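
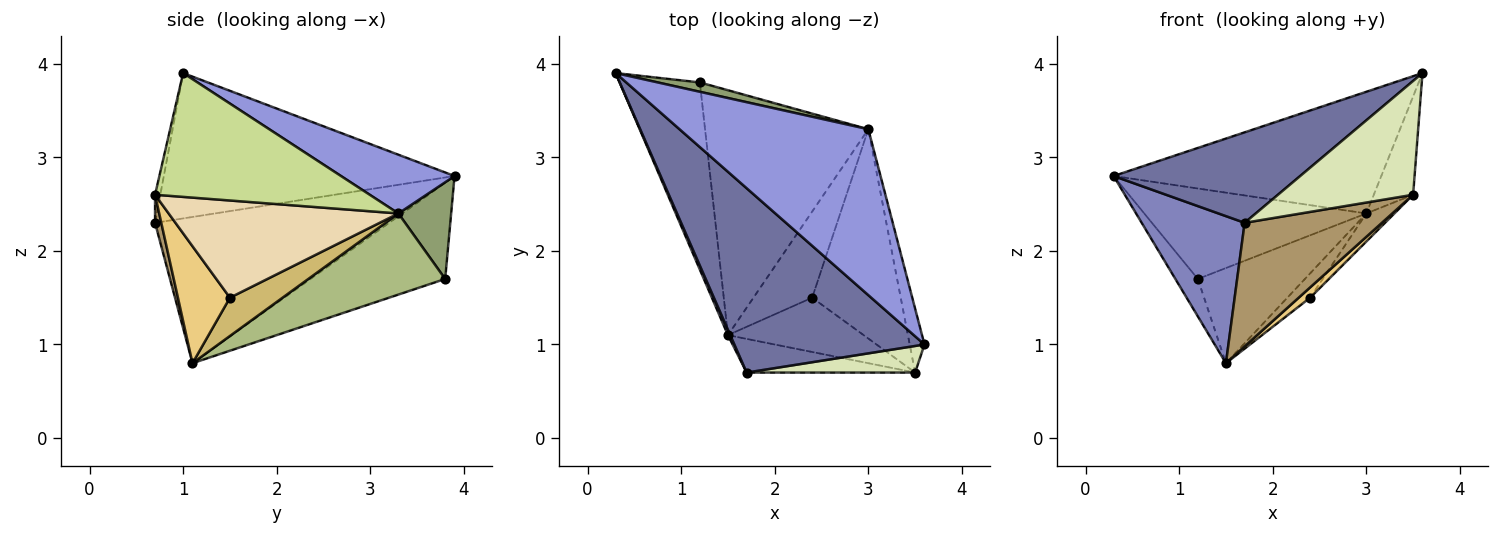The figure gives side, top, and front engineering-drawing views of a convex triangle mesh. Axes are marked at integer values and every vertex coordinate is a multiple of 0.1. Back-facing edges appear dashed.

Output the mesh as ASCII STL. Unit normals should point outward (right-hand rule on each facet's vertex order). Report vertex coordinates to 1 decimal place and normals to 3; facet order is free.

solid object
 facet normal -0.566 -0.363 0.740
  outer loop
   vertex 1.7 0.7 2.3
   vertex 3.6 1.0 3.9
   vertex 0.3 3.9 2.8
  endloop
 endfacet
 facet normal -0.915 -0.403 0.015
  outer loop
   vertex 1.5 1.1 0.8
   vertex 1.7 0.7 2.3
   vertex 0.3 3.9 2.8
  endloop
 endfacet
 facet normal 0.243 0.574 0.782
  outer loop
   vertex 3.0 3.3 2.4
   vertex 0.3 3.9 2.8
   vertex 3.6 1.0 3.9
  endloop
 endfacet
 facet normal -0.762 0.127 -0.635
  outer loop
   vertex 1.2 3.8 1.7
   vertex 1.5 1.1 0.8
   vertex 0.3 3.9 2.8
  endloop
 endfacet
 facet normal 0.230 0.968 0.100
  outer loop
   vertex 1.2 3.8 1.7
   vertex 0.3 3.9 2.8
   vertex 3.0 3.3 2.4
  endloop
 endfacet
 facet normal 0.420 0.329 -0.846
  outer loop
   vertex 1.2 3.8 1.7
   vertex 3.0 3.3 2.4
   vertex 1.5 1.1 0.8
  endloop
 endfacet
 facet normal 0.977 0.179 -0.116
  outer loop
   vertex 3.5 0.7 2.6
   vertex 3.0 3.3 2.4
   vertex 3.6 1.0 3.9
  endloop
 endfacet
 facet normal -0.038 -0.973 0.227
  outer loop
   vertex 3.5 0.7 2.6
   vertex 3.6 1.0 3.9
   vertex 1.7 0.7 2.3
  endloop
 endfacet
 facet normal 0.044 -0.964 -0.263
  outer loop
   vertex 3.5 0.7 2.6
   vertex 1.7 0.7 2.3
   vertex 1.5 1.1 0.8
  endloop
 endfacet
 facet normal 0.532 0.230 -0.815
  outer loop
   vertex 2.4 1.5 1.5
   vertex 1.5 1.1 0.8
   vertex 3.0 3.3 2.4
  endloop
 endfacet
 facet normal 0.646 -0.142 -0.750
  outer loop
   vertex 2.4 1.5 1.5
   vertex 3.5 0.7 2.6
   vertex 1.5 1.1 0.8
  endloop
 endfacet
 facet normal 0.736 0.090 -0.671
  outer loop
   vertex 2.4 1.5 1.5
   vertex 3.0 3.3 2.4
   vertex 3.5 0.7 2.6
  endloop
 endfacet
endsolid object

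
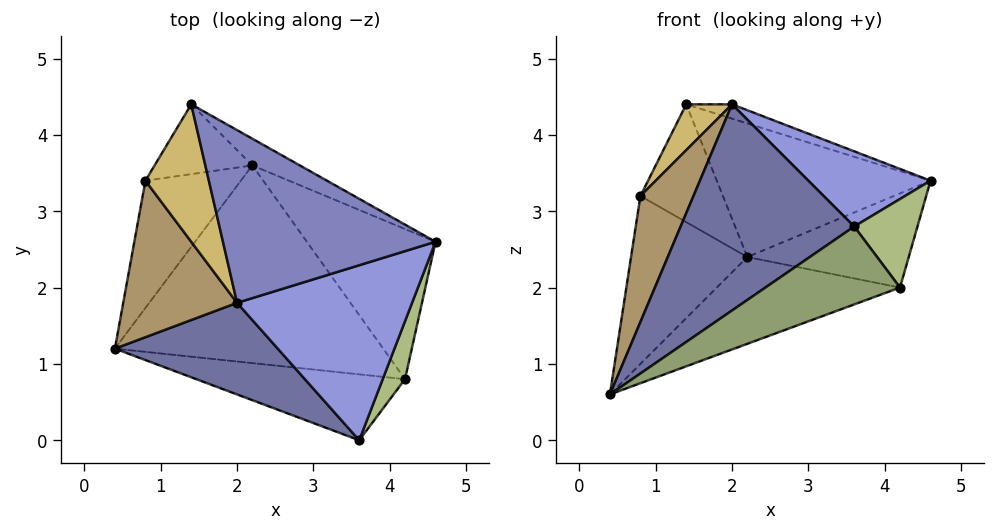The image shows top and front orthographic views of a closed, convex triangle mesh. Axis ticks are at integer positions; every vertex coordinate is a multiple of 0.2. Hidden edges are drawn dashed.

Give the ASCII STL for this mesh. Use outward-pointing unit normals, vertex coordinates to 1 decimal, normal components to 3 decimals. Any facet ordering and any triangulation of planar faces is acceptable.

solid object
 facet normal -0.528 -0.776 0.345
  outer loop
   vertex 2.0 1.8 4.4
   vertex 0.4 1.2 0.6
   vertex 3.6 0.0 2.8
  endloop
 endfacet
 facet normal 0.337 0.078 0.938
  outer loop
   vertex 2.0 1.8 4.4
   vertex 4.6 2.6 3.4
   vertex 1.4 4.4 4.4
  endloop
 endfacet
 facet normal 0.429 -0.357 0.830
  outer loop
   vertex 2.0 1.8 4.4
   vertex 3.6 0.0 2.8
   vertex 4.6 2.6 3.4
  endloop
 endfacet
 facet normal 0.440 0.880 -0.176
  outer loop
   vertex 2.2 3.6 2.4
   vertex 1.4 4.4 4.4
   vertex 4.6 2.6 3.4
  endloop
 endfacet
 facet normal 0.156 -0.754 -0.638
  outer loop
   vertex 4.2 0.8 2.0
   vertex 3.6 0.0 2.8
   vertex 0.4 1.2 0.6
  endloop
 endfacet
 facet normal 0.879 -0.398 0.261
  outer loop
   vertex 4.2 0.8 2.0
   vertex 4.6 2.6 3.4
   vertex 3.6 0.0 2.8
  endloop
 endfacet
 facet normal 0.355 0.376 -0.856
  outer loop
   vertex 4.2 0.8 2.0
   vertex 0.4 1.2 0.6
   vertex 2.2 3.6 2.4
  endloop
 endfacet
 facet normal 0.498 0.461 -0.735
  outer loop
   vertex 4.2 0.8 2.0
   vertex 2.2 3.6 2.4
   vertex 4.6 2.6 3.4
  endloop
 endfacet
 facet normal -0.850 -0.330 0.410
  outer loop
   vertex 0.8 3.4 3.2
   vertex 0.4 1.2 0.6
   vertex 2.0 1.8 4.4
  endloop
 endfacet
 facet normal -0.808 -0.186 0.559
  outer loop
   vertex 0.8 3.4 3.2
   vertex 2.0 1.8 4.4
   vertex 1.4 4.4 4.4
  endloop
 endfacet
 facet normal -0.417 0.724 -0.549
  outer loop
   vertex 0.8 3.4 3.2
   vertex 2.2 3.6 2.4
   vertex 0.4 1.2 0.6
  endloop
 endfacet
 facet normal -0.383 0.795 -0.471
  outer loop
   vertex 0.8 3.4 3.2
   vertex 1.4 4.4 4.4
   vertex 2.2 3.6 2.4
  endloop
 endfacet
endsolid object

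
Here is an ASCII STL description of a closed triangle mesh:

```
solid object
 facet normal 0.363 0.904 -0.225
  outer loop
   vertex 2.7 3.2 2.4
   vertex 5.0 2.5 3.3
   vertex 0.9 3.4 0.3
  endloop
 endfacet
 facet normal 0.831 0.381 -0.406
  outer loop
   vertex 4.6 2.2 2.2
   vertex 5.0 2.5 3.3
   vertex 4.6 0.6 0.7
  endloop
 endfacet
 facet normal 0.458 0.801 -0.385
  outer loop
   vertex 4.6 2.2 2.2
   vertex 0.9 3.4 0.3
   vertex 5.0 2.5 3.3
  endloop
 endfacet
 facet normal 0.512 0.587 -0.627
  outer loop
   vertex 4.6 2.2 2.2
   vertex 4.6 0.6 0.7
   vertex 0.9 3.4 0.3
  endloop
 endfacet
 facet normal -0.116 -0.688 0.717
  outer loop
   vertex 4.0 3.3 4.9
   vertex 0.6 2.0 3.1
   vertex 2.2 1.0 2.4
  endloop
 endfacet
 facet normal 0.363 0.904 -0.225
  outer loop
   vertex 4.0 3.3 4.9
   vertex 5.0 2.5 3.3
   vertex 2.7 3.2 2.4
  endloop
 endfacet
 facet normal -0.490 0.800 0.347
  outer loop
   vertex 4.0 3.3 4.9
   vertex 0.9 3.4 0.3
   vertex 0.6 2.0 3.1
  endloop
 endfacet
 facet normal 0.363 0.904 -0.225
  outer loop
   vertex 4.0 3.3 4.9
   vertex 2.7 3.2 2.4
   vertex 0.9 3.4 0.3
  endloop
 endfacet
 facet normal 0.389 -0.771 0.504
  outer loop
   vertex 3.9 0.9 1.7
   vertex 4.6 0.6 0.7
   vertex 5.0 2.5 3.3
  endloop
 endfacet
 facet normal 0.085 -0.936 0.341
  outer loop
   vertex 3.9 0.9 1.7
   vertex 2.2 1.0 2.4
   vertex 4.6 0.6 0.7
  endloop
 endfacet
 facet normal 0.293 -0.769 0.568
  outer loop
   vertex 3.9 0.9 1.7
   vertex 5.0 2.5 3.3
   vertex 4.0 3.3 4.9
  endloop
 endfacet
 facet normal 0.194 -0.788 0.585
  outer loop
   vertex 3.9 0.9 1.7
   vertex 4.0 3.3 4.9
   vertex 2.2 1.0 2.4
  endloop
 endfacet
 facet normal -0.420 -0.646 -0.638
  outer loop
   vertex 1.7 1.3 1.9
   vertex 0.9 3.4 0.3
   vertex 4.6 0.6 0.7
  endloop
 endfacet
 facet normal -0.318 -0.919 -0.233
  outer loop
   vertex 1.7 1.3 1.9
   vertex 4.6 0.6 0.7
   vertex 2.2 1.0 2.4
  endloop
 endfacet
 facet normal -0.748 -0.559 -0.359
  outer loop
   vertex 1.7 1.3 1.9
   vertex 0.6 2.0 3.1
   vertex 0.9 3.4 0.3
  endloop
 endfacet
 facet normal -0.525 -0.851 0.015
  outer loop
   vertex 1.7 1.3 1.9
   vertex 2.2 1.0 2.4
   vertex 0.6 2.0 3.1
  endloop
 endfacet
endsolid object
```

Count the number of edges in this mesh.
24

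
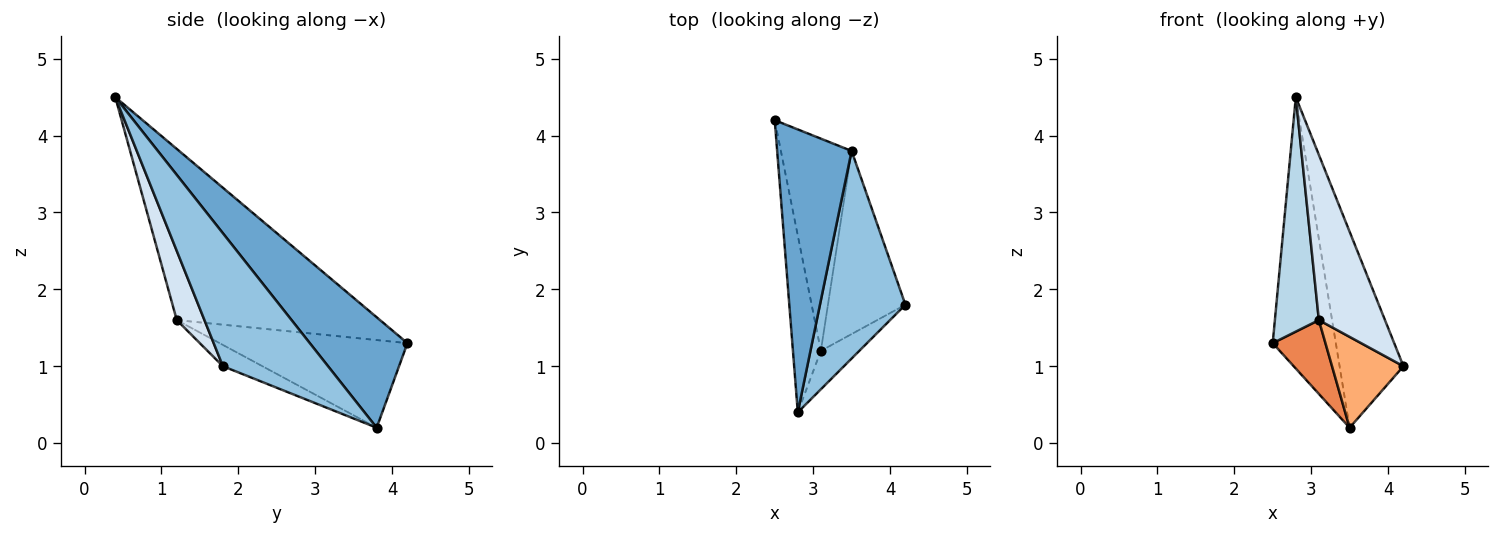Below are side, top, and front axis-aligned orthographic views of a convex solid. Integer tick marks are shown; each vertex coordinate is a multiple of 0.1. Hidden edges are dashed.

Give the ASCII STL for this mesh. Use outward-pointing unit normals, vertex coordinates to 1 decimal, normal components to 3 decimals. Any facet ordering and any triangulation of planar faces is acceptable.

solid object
 facet normal 0.731 0.472 0.493
  outer loop
   vertex 3.5 3.8 0.2
   vertex 2.5 4.2 1.3
   vertex 2.8 0.4 4.5
  endloop
 endfacet
 facet normal 0.749 0.455 0.482
  outer loop
   vertex 3.5 3.8 0.2
   vertex 2.8 0.4 4.5
   vertex 4.2 1.8 1.0
  endloop
 endfacet
 facet normal -0.965 -0.209 -0.157
  outer loop
   vertex 3.1 1.2 1.6
   vertex 2.8 0.4 4.5
   vertex 2.5 4.2 1.3
  endloop
 endfacet
 facet normal 0.378 -0.902 -0.210
  outer loop
   vertex 3.1 1.2 1.6
   vertex 4.2 1.8 1.0
   vertex 2.8 0.4 4.5
  endloop
 endfacet
 facet normal -0.760 -0.213 -0.614
  outer loop
   vertex 3.1 1.2 1.6
   vertex 2.5 4.2 1.3
   vertex 3.5 3.8 0.2
  endloop
 endfacet
 facet normal -0.239 -0.432 -0.870
  outer loop
   vertex 3.1 1.2 1.6
   vertex 3.5 3.8 0.2
   vertex 4.2 1.8 1.0
  endloop
 endfacet
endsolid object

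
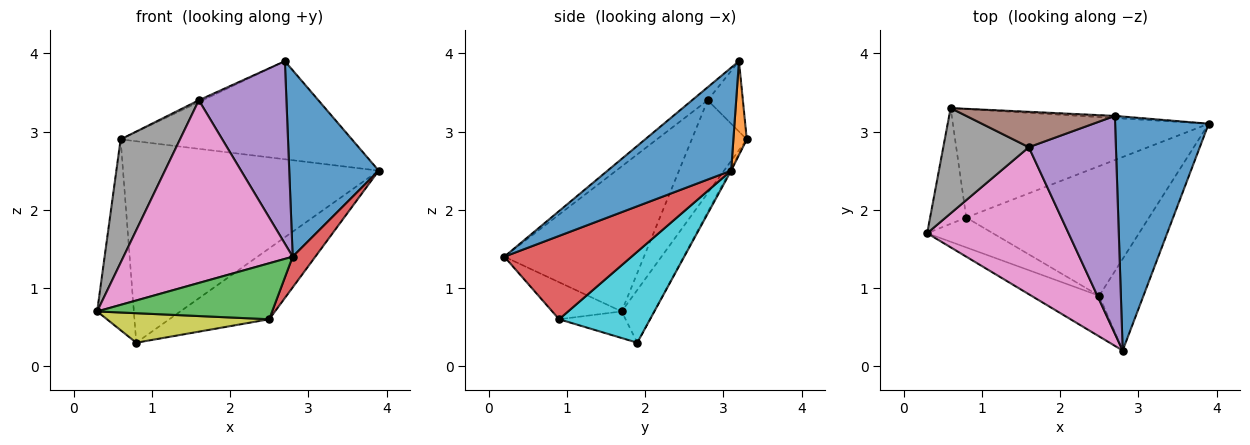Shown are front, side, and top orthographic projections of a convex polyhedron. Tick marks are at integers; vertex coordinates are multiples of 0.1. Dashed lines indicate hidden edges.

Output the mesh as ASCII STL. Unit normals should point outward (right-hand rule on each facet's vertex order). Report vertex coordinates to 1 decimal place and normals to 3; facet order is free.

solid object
 facet normal 0.652 -0.472 0.593
  outer loop
   vertex 2.7 3.2 3.9
   vertex 2.8 0.2 1.4
   vertex 3.9 3.1 2.5
  endloop
 endfacet
 facet normal 0.058 0.998 -0.022
  outer loop
   vertex 0.6 3.3 2.9
   vertex 2.7 3.2 3.9
   vertex 3.9 3.1 2.5
  endloop
 endfacet
 facet normal -0.306 -0.770 -0.560
  outer loop
   vertex 2.5 0.9 0.6
   vertex 2.8 0.2 1.4
   vertex 0.3 1.7 0.7
  endloop
 endfacet
 facet normal 0.873 -0.155 -0.463
  outer loop
   vertex 2.5 0.9 0.6
   vertex 3.9 3.1 2.5
   vertex 2.8 0.2 1.4
  endloop
 endfacet
 facet normal -0.114 -0.638 0.761
  outer loop
   vertex 1.6 2.8 3.4
   vertex 2.8 0.2 1.4
   vertex 2.7 3.2 3.9
  endloop
 endfacet
 facet normal -0.428 0.048 0.903
  outer loop
   vertex 1.6 2.8 3.4
   vertex 2.7 3.2 3.9
   vertex 0.6 3.3 2.9
  endloop
 endfacet
 facet normal -0.541 -0.655 0.527
  outer loop
   vertex 1.6 2.8 3.4
   vertex 0.3 1.7 0.7
   vertex 2.8 0.2 1.4
  endloop
 endfacet
 facet normal -0.576 -0.622 0.531
  outer loop
   vertex 1.6 2.8 3.4
   vertex 0.6 3.3 2.9
   vertex 0.3 1.7 0.7
  endloop
 endfacet
 facet normal -0.277 -0.675 -0.684
  outer loop
   vertex 0.8 1.9 0.3
   vertex 2.5 0.9 0.6
   vertex 0.3 1.7 0.7
  endloop
 endfacet
 facet normal 0.400 0.440 -0.804
  outer loop
   vertex 0.8 1.9 0.3
   vertex 3.9 3.1 2.5
   vertex 2.5 0.9 0.6
  endloop
 endfacet
 facet normal -0.604 0.682 -0.414
  outer loop
   vertex 0.8 1.9 0.3
   vertex 0.3 1.7 0.7
   vertex 0.6 3.3 2.9
  endloop
 endfacet
 facet normal -0.004 0.880 -0.474
  outer loop
   vertex 0.8 1.9 0.3
   vertex 0.6 3.3 2.9
   vertex 3.9 3.1 2.5
  endloop
 endfacet
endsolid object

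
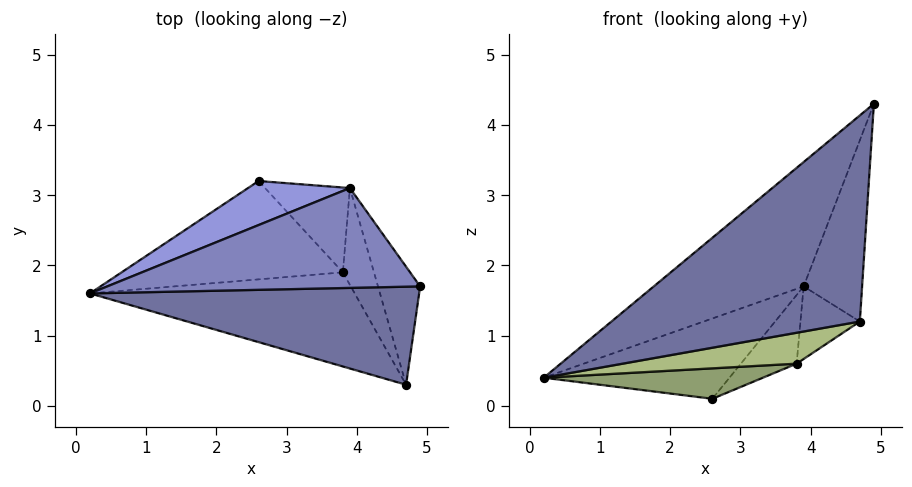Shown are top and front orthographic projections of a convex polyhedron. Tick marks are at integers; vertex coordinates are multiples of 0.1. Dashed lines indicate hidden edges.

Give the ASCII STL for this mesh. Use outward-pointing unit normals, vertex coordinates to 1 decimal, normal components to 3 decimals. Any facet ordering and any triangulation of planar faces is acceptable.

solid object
 facet normal -0.320 -0.856 0.407
  outer loop
   vertex 4.7 0.3 1.2
   vertex 4.9 1.7 4.3
   vertex 0.2 1.6 0.4
  endloop
 endfacet
 facet normal -0.472 0.687 0.552
  outer loop
   vertex 3.9 3.1 1.7
   vertex 0.2 1.6 0.4
   vertex 4.9 1.7 4.3
  endloop
 endfacet
 facet normal -0.464 0.776 0.426
  outer loop
   vertex 3.9 3.1 1.7
   vertex 2.6 3.2 0.1
   vertex 0.2 1.6 0.4
  endloop
 endfacet
 facet normal 0.933 0.302 -0.196
  outer loop
   vertex 3.9 3.1 1.7
   vertex 4.9 1.7 4.3
   vertex 4.7 0.3 1.2
  endloop
 endfacet
 facet normal 0.077 -0.295 -0.952
  outer loop
   vertex 3.8 1.9 0.6
   vertex 0.2 1.6 0.4
   vertex 2.6 3.2 0.1
  endloop
 endfacet
 facet normal 0.079 -0.311 -0.947
  outer loop
   vertex 3.8 1.9 0.6
   vertex 4.7 0.3 1.2
   vertex 0.2 1.6 0.4
  endloop
 endfacet
 facet normal 0.709 0.444 -0.548
  outer loop
   vertex 3.8 1.9 0.6
   vertex 2.6 3.2 0.1
   vertex 3.9 3.1 1.7
  endloop
 endfacet
 facet normal 0.848 0.318 -0.424
  outer loop
   vertex 3.8 1.9 0.6
   vertex 3.9 3.1 1.7
   vertex 4.7 0.3 1.2
  endloop
 endfacet
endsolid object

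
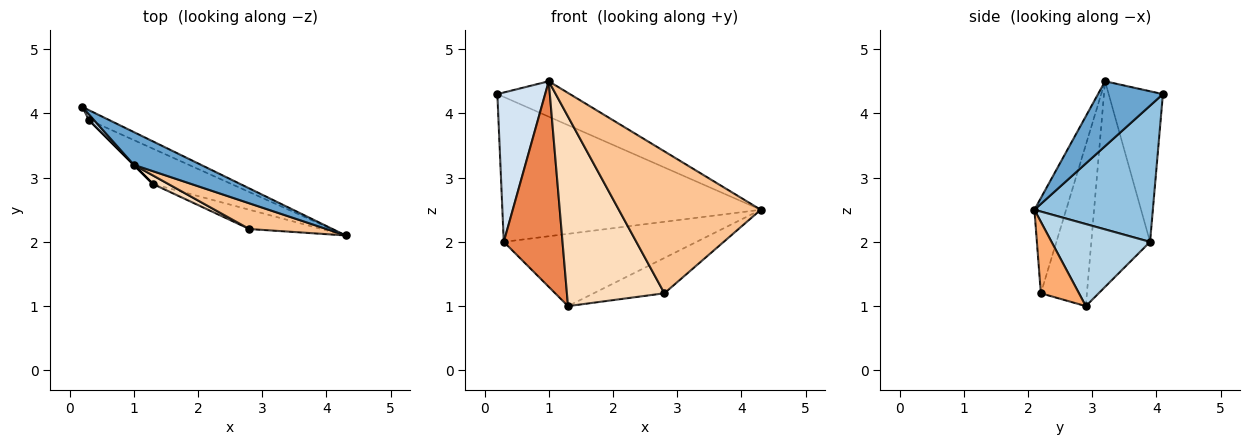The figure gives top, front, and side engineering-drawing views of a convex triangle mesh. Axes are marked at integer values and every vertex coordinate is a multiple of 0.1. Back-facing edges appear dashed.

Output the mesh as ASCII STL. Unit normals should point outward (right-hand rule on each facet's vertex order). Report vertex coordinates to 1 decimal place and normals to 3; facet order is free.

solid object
 facet normal 0.549 0.614 0.568
  outer loop
   vertex 1.0 3.2 4.5
   vertex 4.3 2.1 2.5
   vertex 0.2 4.1 4.3
  endloop
 endfacet
 facet normal 0.416 0.907 -0.061
  outer loop
   vertex 0.3 3.9 2.0
   vertex 0.2 4.1 4.3
   vertex 4.3 2.1 2.5
  endloop
 endfacet
 facet normal 0.417 0.816 -0.399
  outer loop
   vertex 0.3 3.9 2.0
   vertex 4.3 2.1 2.5
   vertex 1.3 2.9 1.0
  endloop
 endfacet
 facet normal -0.750 -0.661 0.025
  outer loop
   vertex 0.3 3.9 2.0
   vertex 1.0 3.2 4.5
   vertex 0.2 4.1 4.3
  endloop
 endfacet
 facet normal -0.707 -0.707 0.000
  outer loop
   vertex 0.3 3.9 2.0
   vertex 1.3 2.9 1.0
   vertex 1.0 3.2 4.5
  endloop
 endfacet
 facet normal 0.428 0.793 -0.433
  outer loop
   vertex 2.8 2.2 1.2
   vertex 1.3 2.9 1.0
   vertex 4.3 2.1 2.5
  endloop
 endfacet
 facet normal -0.215 -0.961 0.174
  outer loop
   vertex 2.8 2.2 1.2
   vertex 4.3 2.1 2.5
   vertex 1.0 3.2 4.5
  endloop
 endfacet
 facet normal -0.427 -0.903 0.041
  outer loop
   vertex 2.8 2.2 1.2
   vertex 1.0 3.2 4.5
   vertex 1.3 2.9 1.0
  endloop
 endfacet
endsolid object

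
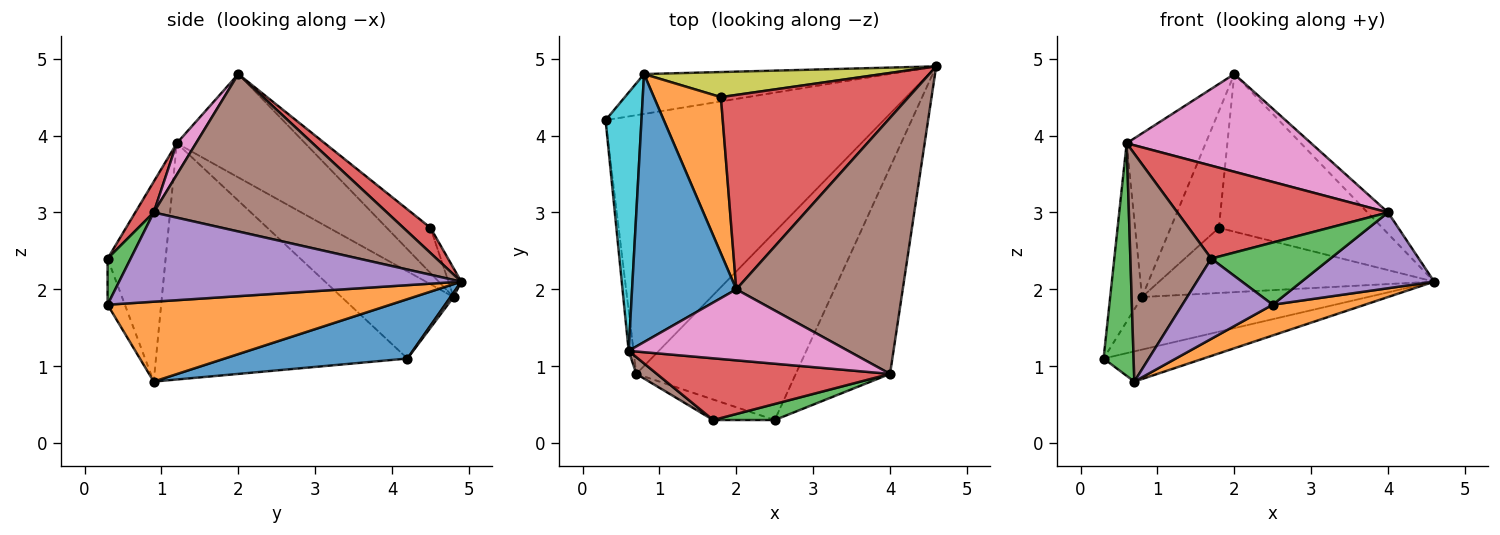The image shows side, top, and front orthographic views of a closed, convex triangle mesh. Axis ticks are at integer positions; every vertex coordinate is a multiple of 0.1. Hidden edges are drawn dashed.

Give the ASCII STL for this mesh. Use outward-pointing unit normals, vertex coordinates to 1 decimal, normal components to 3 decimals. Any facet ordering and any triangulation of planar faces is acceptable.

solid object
 facet normal 0.207 0.113 -0.972
  outer loop
   vertex 0.7 0.9 0.8
   vertex 0.3 4.2 1.1
   vertex 4.6 4.9 2.1
  endloop
 endfacet
 facet normal 0.443 -0.145 -0.885
  outer loop
   vertex 0.7 0.9 0.8
   vertex 4.6 4.9 2.1
   vertex 2.5 0.3 1.8
  endloop
 endfacet
 facet normal -0.993 -0.118 -0.021
  outer loop
   vertex 0.7 0.9 0.8
   vertex 0.6 1.2 3.9
   vertex 0.3 4.2 1.1
  endloop
 endfacet
 facet normal 0.104 0.626 0.773
  outer loop
   vertex 1.8 4.5 2.8
   vertex 2.0 2.0 4.8
   vertex 4.6 4.9 2.1
  endloop
 endfacet
 facet normal 0.664 -0.258 -0.702
  outer loop
   vertex 4.0 0.9 3.0
   vertex 2.5 0.3 1.8
   vertex 4.6 4.9 2.1
  endloop
 endfacet
 facet normal 0.686 0.060 0.725
  outer loop
   vertex 4.0 0.9 3.0
   vertex 4.6 4.9 2.1
   vertex 2.0 2.0 4.8
  endloop
 endfacet
 facet normal 0.084 -0.806 0.586
  outer loop
   vertex 4.0 0.9 3.0
   vertex 2.0 2.0 4.8
   vertex 0.6 1.2 3.9
  endloop
 endfacet
 facet normal 0.011 0.797 -0.604
  outer loop
   vertex 0.8 4.8 1.9
   vertex 4.6 4.9 2.1
   vertex 0.3 4.2 1.1
  endloop
 endfacet
 facet normal -0.043 0.932 0.359
  outer loop
   vertex 0.8 4.8 1.9
   vertex 1.8 4.5 2.8
   vertex 4.6 4.9 2.1
  endloop
 endfacet
 facet normal -0.894 0.254 0.368
  outer loop
   vertex 0.8 4.8 1.9
   vertex 0.3 4.2 1.1
   vertex 0.6 1.2 3.9
  endloop
 endfacet
 facet normal -0.646 0.398 0.651
  outer loop
   vertex 0.8 4.8 1.9
   vertex 0.6 1.2 3.9
   vertex 2.0 2.0 4.8
  endloop
 endfacet
 facet normal -0.477 0.526 0.705
  outer loop
   vertex 0.8 4.8 1.9
   vertex 2.0 2.0 4.8
   vertex 1.8 4.5 2.8
  endloop
 endfacet
 facet normal 0.184 -0.952 0.246
  outer loop
   vertex 1.7 0.3 2.4
   vertex 2.5 0.3 1.8
   vertex 4.0 0.9 3.0
  endloop
 endfacet
 facet normal 0.073 -0.831 0.552
  outer loop
   vertex 1.7 0.3 2.4
   vertex 4.0 0.9 3.0
   vertex 0.6 1.2 3.9
  endloop
 endfacet
 facet normal -0.182 -0.953 -0.243
  outer loop
   vertex 1.7 0.3 2.4
   vertex 0.7 0.9 0.8
   vertex 2.5 0.3 1.8
  endloop
 endfacet
 facet normal -0.582 -0.811 0.060
  outer loop
   vertex 1.7 0.3 2.4
   vertex 0.6 1.2 3.9
   vertex 0.7 0.9 0.8
  endloop
 endfacet
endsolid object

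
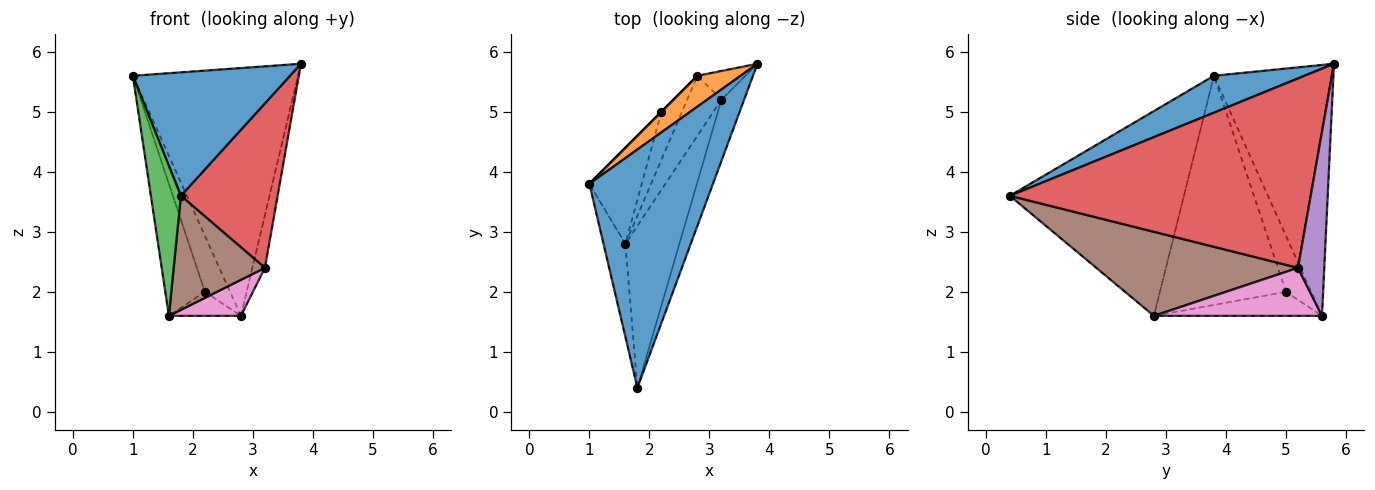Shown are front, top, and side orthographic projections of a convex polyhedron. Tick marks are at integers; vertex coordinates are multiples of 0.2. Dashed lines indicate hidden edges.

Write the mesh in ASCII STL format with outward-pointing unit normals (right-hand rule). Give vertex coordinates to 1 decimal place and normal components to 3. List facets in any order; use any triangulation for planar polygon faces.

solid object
 facet normal 0.256 -0.445 0.858
  outer loop
   vertex 1.8 0.4 3.6
   vertex 3.8 5.8 5.8
   vertex 1.0 3.8 5.6
  endloop
 endfacet
 facet normal -0.583 0.806 0.100
  outer loop
   vertex 2.8 5.6 1.6
   vertex 1.0 3.8 5.6
   vertex 3.8 5.8 5.8
  endloop
 endfacet
 facet normal -0.980 -0.169 -0.105
  outer loop
   vertex 1.6 2.8 1.6
   vertex 1.8 0.4 3.6
   vertex 1.0 3.8 5.6
  endloop
 endfacet
 facet normal 0.946 -0.304 -0.113
  outer loop
   vertex 3.2 5.2 2.4
   vertex 3.8 5.8 5.8
   vertex 1.8 0.4 3.6
  endloop
 endfacet
 facet normal 0.878 0.420 -0.229
  outer loop
   vertex 3.2 5.2 2.4
   vertex 2.8 5.6 1.6
   vertex 3.8 5.8 5.8
  endloop
 endfacet
 facet normal 0.786 -0.356 -0.505
  outer loop
   vertex 3.2 5.2 2.4
   vertex 1.8 0.4 3.6
   vertex 1.6 2.8 1.6
  endloop
 endfacet
 facet normal 0.768 -0.329 -0.549
  outer loop
   vertex 3.2 5.2 2.4
   vertex 1.6 2.8 1.6
   vertex 2.8 5.6 1.6
  endloop
 endfacet
 facet normal -0.707 0.707 0.000
  outer loop
   vertex 2.2 5.0 2.0
   vertex 1.0 3.8 5.6
   vertex 2.8 5.6 1.6
  endloop
 endfacet
 facet normal -0.932 0.293 -0.213
  outer loop
   vertex 2.2 5.0 2.0
   vertex 1.6 2.8 1.6
   vertex 1.0 3.8 5.6
  endloop
 endfacet
 facet normal -0.722 0.309 -0.619
  outer loop
   vertex 2.2 5.0 2.0
   vertex 2.8 5.6 1.6
   vertex 1.6 2.8 1.6
  endloop
 endfacet
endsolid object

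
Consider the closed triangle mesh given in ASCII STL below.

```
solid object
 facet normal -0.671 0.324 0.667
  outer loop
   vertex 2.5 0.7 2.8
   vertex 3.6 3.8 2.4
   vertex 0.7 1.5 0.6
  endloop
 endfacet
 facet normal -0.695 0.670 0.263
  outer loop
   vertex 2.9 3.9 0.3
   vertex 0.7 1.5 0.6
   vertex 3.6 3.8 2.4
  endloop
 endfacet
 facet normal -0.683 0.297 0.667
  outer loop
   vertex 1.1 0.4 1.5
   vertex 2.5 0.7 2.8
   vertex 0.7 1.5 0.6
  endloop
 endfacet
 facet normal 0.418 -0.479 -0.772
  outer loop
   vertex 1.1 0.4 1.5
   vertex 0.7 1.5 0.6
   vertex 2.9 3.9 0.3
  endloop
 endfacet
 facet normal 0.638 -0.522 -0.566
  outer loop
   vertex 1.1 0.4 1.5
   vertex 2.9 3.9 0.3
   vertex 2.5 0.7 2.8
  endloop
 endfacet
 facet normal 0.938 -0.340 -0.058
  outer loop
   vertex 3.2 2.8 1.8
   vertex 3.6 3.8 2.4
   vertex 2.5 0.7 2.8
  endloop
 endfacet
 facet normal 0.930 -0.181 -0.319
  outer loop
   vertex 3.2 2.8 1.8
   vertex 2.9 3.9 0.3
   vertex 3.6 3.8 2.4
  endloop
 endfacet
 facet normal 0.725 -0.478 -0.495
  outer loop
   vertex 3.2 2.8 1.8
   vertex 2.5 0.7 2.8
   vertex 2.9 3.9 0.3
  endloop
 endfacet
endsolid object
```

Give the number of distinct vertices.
6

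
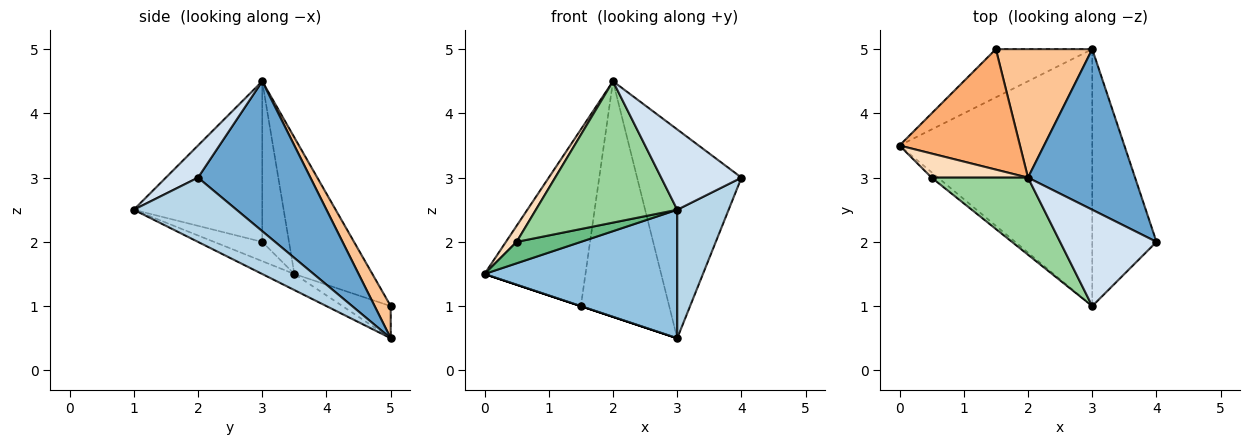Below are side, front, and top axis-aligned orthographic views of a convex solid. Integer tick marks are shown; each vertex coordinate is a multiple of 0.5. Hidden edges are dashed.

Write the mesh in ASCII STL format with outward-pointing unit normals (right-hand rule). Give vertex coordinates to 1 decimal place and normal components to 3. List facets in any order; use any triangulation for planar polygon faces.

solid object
 facet normal 0.649 0.603 0.464
  outer loop
   vertex 2.0 3.0 4.5
   vertex 4.0 2.0 3.0
   vertex 3.0 5.0 0.5
  endloop
 endfacet
 facet normal -0.074 -0.446 -0.892
  outer loop
   vertex 3.0 1.0 2.5
   vertex 0.0 3.5 1.5
   vertex 3.0 5.0 0.5
  endloop
 endfacet
 facet normal 0.667 -0.333 -0.667
  outer loop
   vertex 3.0 1.0 2.5
   vertex 3.0 5.0 0.5
   vertex 4.0 2.0 3.0
  endloop
 endfacet
 facet normal 0.248 -0.620 0.744
  outer loop
   vertex 3.0 1.0 2.5
   vertex 4.0 2.0 3.0
   vertex 2.0 3.0 4.5
  endloop
 endfacet
 facet normal -0.316 0.000 -0.949
  outer loop
   vertex 1.5 5.0 1.0
   vertex 3.0 5.0 0.5
   vertex 0.0 3.5 1.5
  endloop
 endfacet
 facet normal -0.538 0.696 0.475
  outer loop
   vertex 1.5 5.0 1.0
   vertex 0.0 3.5 1.5
   vertex 2.0 3.0 4.5
  endloop
 endfacet
 facet normal 0.158 0.867 0.473
  outer loop
   vertex 1.5 5.0 1.0
   vertex 2.0 3.0 4.5
   vertex 3.0 5.0 0.5
  endloop
 endfacet
 facet normal -0.811 -0.324 0.487
  outer loop
   vertex 0.5 3.0 2.0
   vertex 2.0 3.0 4.5
   vertex 0.0 3.5 1.5
  endloop
 endfacet
 facet normal -0.588 -0.784 -0.196
  outer loop
   vertex 0.5 3.0 2.0
   vertex 0.0 3.5 1.5
   vertex 3.0 1.0 2.5
  endloop
 endfacet
 facet normal -0.624 -0.686 0.374
  outer loop
   vertex 0.5 3.0 2.0
   vertex 3.0 1.0 2.5
   vertex 2.0 3.0 4.5
  endloop
 endfacet
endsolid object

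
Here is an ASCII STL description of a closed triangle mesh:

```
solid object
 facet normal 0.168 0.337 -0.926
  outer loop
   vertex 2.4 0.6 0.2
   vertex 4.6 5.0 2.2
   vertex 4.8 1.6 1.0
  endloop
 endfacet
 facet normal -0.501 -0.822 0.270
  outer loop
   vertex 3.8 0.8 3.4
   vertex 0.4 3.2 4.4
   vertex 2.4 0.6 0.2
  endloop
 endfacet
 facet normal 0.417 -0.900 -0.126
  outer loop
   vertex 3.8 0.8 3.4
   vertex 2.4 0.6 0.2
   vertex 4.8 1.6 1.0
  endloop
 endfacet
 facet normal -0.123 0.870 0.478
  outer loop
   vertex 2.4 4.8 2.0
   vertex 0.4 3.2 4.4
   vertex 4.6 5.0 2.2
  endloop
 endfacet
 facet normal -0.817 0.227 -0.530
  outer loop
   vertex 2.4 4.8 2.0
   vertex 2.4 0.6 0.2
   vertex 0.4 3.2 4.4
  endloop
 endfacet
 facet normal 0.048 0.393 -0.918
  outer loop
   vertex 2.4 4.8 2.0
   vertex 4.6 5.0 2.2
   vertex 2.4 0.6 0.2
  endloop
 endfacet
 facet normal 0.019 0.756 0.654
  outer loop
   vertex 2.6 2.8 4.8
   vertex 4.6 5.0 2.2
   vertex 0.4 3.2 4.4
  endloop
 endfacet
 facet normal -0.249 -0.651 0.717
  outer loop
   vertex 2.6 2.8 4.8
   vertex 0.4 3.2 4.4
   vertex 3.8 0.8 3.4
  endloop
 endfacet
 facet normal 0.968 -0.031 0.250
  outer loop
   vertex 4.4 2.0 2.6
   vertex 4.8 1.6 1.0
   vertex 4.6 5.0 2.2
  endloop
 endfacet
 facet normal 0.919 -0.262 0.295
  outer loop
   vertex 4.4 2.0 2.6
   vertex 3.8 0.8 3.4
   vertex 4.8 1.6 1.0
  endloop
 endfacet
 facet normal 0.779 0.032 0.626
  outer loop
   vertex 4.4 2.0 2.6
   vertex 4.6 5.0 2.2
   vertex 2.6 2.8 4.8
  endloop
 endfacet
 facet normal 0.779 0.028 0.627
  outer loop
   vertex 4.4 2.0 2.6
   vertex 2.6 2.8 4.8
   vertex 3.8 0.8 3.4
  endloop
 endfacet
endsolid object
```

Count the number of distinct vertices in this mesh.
8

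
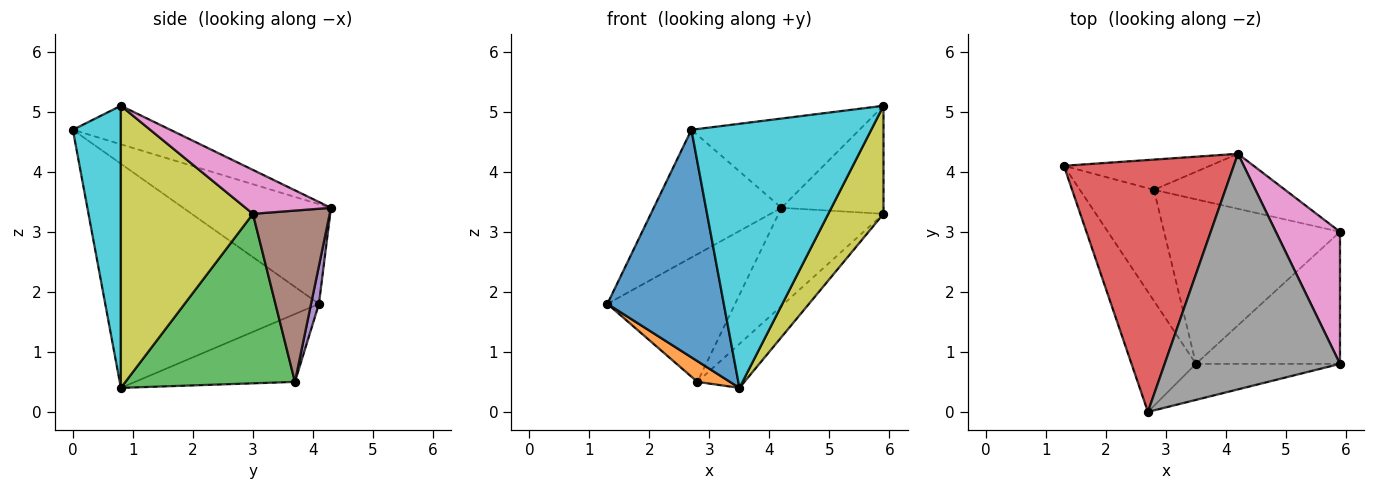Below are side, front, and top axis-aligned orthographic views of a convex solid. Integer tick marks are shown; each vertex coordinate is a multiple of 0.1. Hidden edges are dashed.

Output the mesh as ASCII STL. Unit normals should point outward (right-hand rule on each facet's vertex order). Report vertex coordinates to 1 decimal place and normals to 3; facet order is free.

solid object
 facet normal -0.851 -0.464 -0.245
  outer loop
   vertex 3.5 0.8 0.4
   vertex 2.7 0.0 4.7
   vertex 1.3 4.1 1.8
  endloop
 endfacet
 facet normal -0.669 -0.136 -0.730
  outer loop
   vertex 2.8 3.7 0.5
   vertex 3.5 0.8 0.4
   vertex 1.3 4.1 1.8
  endloop
 endfacet
 facet normal 0.681 0.189 -0.707
  outer loop
   vertex 2.8 3.7 0.5
   vertex 5.9 3.0 3.3
   vertex 3.5 0.8 0.4
  endloop
 endfacet
 facet normal -0.464 0.401 0.790
  outer loop
   vertex 4.2 4.3 3.4
   vertex 1.3 4.1 1.8
   vertex 2.7 0.0 4.7
  endloop
 endfacet
 facet normal 0.060 0.971 -0.230
  outer loop
   vertex 4.2 4.3 3.4
   vertex 2.8 3.7 0.5
   vertex 1.3 4.1 1.8
  endloop
 endfacet
 facet normal 0.538 0.735 -0.412
  outer loop
   vertex 4.2 4.3 3.4
   vertex 5.9 3.0 3.3
   vertex 2.8 3.7 0.5
  endloop
 endfacet
 facet normal 0.468 0.560 0.684
  outer loop
   vertex 5.9 0.8 5.1
   vertex 5.9 3.0 3.3
   vertex 4.2 4.3 3.4
  endloop
 endfacet
 facet normal -0.201 0.347 0.916
  outer loop
   vertex 5.9 0.8 5.1
   vertex 4.2 4.3 3.4
   vertex 2.7 0.0 4.7
  endloop
 endfacet
 facet normal 0.835 -0.349 -0.426
  outer loop
   vertex 5.9 0.8 5.1
   vertex 3.5 0.8 0.4
   vertex 5.9 3.0 3.3
  endloop
 endfacet
 facet normal 0.256 -0.958 -0.131
  outer loop
   vertex 5.9 0.8 5.1
   vertex 2.7 0.0 4.7
   vertex 3.5 0.8 0.4
  endloop
 endfacet
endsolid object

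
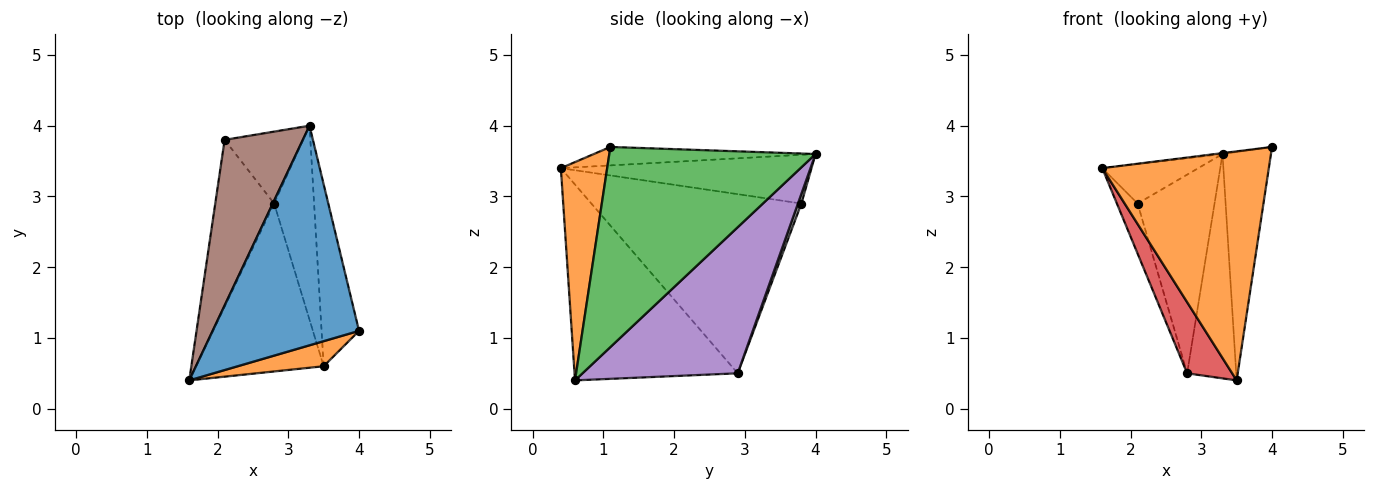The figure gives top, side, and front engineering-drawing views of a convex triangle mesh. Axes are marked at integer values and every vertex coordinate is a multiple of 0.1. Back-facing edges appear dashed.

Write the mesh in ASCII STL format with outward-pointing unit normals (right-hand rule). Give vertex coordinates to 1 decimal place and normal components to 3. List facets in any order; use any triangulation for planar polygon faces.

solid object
 facet normal -0.125 0.004 0.992
  outer loop
   vertex 3.3 4.0 3.6
   vertex 1.6 0.4 3.4
   vertex 4.0 1.1 3.7
  endloop
 endfacet
 facet normal 0.266 -0.958 0.105
  outer loop
   vertex 3.5 0.6 0.4
   vertex 4.0 1.1 3.7
   vertex 1.6 0.4 3.4
  endloop
 endfacet
 facet normal 0.958 0.225 -0.179
  outer loop
   vertex 3.5 0.6 0.4
   vertex 3.3 4.0 3.6
   vertex 4.0 1.1 3.7
  endloop
 endfacet
 facet normal -0.816 -0.225 -0.532
  outer loop
   vertex 2.8 2.9 0.5
   vertex 3.5 0.6 0.4
   vertex 1.6 0.4 3.4
  endloop
 endfacet
 facet normal 0.923 0.292 -0.252
  outer loop
   vertex 2.8 2.9 0.5
   vertex 3.3 4.0 3.6
   vertex 3.5 0.6 0.4
  endloop
 endfacet
 facet normal -0.518 0.199 0.832
  outer loop
   vertex 2.1 3.8 2.9
   vertex 1.6 0.4 3.4
   vertex 3.3 4.0 3.6
  endloop
 endfacet
 facet normal -0.946 0.093 -0.311
  outer loop
   vertex 2.1 3.8 2.9
   vertex 2.8 2.9 0.5
   vertex 1.6 0.4 3.4
  endloop
 endfacet
 facet normal 0.042 0.939 -0.340
  outer loop
   vertex 2.1 3.8 2.9
   vertex 3.3 4.0 3.6
   vertex 2.8 2.9 0.5
  endloop
 endfacet
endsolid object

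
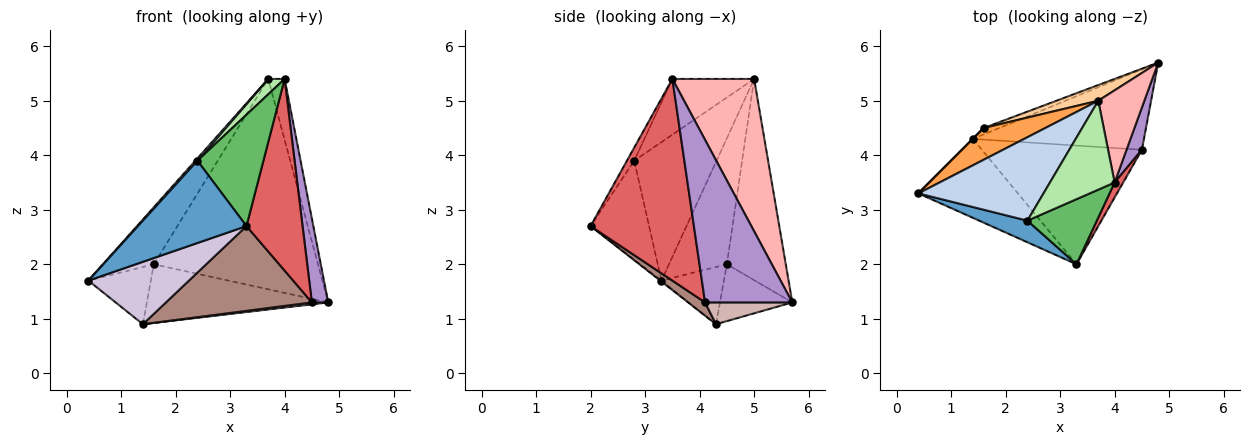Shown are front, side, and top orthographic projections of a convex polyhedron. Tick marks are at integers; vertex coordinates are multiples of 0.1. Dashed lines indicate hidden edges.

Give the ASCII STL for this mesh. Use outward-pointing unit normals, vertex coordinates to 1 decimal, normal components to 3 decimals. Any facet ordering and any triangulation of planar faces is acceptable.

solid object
 facet normal -0.462 -0.858 0.225
  outer loop
   vertex 2.4 2.8 3.9
   vertex 0.4 3.3 1.7
   vertex 3.3 2.0 2.7
  endloop
 endfacet
 facet normal -0.742 -0.019 0.670
  outer loop
   vertex 2.4 2.8 3.9
   vertex 3.7 5.0 5.4
   vertex 0.4 3.3 1.7
  endloop
 endfacet
 facet normal -0.705 0.619 0.345
  outer loop
   vertex 1.6 4.5 2.0
   vertex 0.4 3.3 1.7
   vertex 3.7 5.0 5.4
  endloop
 endfacet
 facet normal -0.337 0.939 0.070
  outer loop
   vertex 1.6 4.5 2.0
   vertex 3.7 5.0 5.4
   vertex 4.8 5.7 1.3
  endloop
 endfacet
 facet normal -0.095 -0.860 0.502
  outer loop
   vertex 4.0 3.5 5.4
   vertex 2.4 2.8 3.9
   vertex 3.3 2.0 2.7
  endloop
 endfacet
 facet normal -0.647 -0.129 0.751
  outer loop
   vertex 4.0 3.5 5.4
   vertex 3.7 5.0 5.4
   vertex 2.4 2.8 3.9
  endloop
 endfacet
 facet normal 0.878 -0.477 0.037
  outer loop
   vertex 4.0 3.5 5.4
   vertex 3.3 2.0 2.7
   vertex 4.5 4.1 1.3
  endloop
 endfacet
 facet normal 0.940 0.188 0.284
  outer loop
   vertex 4.0 3.5 5.4
   vertex 4.8 5.7 1.3
   vertex 3.7 5.0 5.4
  endloop
 endfacet
 facet normal 0.979 -0.183 0.092
  outer loop
   vertex 4.0 3.5 5.4
   vertex 4.5 4.1 1.3
   vertex 4.8 5.7 1.3
  endloop
 endfacet
 facet normal -0.007 -0.620 -0.784
  outer loop
   vertex 1.4 4.3 0.9
   vertex 3.3 2.0 2.7
   vertex 0.4 3.3 1.7
  endloop
 endfacet
 facet normal 0.067 -0.580 -0.812
  outer loop
   vertex 1.4 4.3 0.9
   vertex 4.5 4.1 1.3
   vertex 3.3 2.0 2.7
  endloop
 endfacet
 facet normal 0.126 -0.024 -0.992
  outer loop
   vertex 1.4 4.3 0.9
   vertex 4.8 5.7 1.3
   vertex 4.5 4.1 1.3
  endloop
 endfacet
 facet normal -0.707 0.707 0.000
  outer loop
   vertex 1.4 4.3 0.9
   vertex 0.4 3.3 1.7
   vertex 1.6 4.5 2.0
  endloop
 endfacet
 facet normal -0.369 0.924 -0.101
  outer loop
   vertex 1.4 4.3 0.9
   vertex 1.6 4.5 2.0
   vertex 4.8 5.7 1.3
  endloop
 endfacet
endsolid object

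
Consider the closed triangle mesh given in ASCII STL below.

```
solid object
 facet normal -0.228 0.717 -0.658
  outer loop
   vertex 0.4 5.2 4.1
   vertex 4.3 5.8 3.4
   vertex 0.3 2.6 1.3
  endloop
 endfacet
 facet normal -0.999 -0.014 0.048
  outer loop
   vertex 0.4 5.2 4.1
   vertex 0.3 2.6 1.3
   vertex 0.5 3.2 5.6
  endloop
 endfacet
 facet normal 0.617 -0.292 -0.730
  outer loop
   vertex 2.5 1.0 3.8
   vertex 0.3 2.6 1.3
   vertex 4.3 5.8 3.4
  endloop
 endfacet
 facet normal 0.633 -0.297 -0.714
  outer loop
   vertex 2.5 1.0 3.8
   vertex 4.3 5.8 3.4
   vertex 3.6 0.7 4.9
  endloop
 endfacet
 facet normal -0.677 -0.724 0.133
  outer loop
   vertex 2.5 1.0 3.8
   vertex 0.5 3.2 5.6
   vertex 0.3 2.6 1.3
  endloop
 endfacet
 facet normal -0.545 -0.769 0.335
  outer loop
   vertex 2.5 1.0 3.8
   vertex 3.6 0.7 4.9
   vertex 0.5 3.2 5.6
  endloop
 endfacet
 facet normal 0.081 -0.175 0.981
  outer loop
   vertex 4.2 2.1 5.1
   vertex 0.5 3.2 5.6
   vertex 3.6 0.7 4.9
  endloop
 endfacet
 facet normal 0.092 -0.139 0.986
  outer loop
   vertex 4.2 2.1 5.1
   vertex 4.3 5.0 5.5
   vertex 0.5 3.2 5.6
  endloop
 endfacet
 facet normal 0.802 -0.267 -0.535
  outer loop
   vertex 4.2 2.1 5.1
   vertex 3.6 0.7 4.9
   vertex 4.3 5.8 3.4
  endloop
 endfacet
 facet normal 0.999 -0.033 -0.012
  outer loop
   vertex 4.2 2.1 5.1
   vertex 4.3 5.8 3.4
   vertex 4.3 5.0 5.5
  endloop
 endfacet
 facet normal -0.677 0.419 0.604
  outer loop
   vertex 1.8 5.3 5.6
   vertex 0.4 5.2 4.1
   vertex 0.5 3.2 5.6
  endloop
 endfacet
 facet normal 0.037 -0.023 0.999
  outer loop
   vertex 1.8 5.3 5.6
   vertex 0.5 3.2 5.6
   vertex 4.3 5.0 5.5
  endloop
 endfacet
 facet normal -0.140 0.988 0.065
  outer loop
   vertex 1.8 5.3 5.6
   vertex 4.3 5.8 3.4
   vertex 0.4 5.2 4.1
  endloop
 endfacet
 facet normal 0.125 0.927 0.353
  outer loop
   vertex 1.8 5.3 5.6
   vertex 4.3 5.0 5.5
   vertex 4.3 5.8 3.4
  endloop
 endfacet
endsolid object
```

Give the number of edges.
21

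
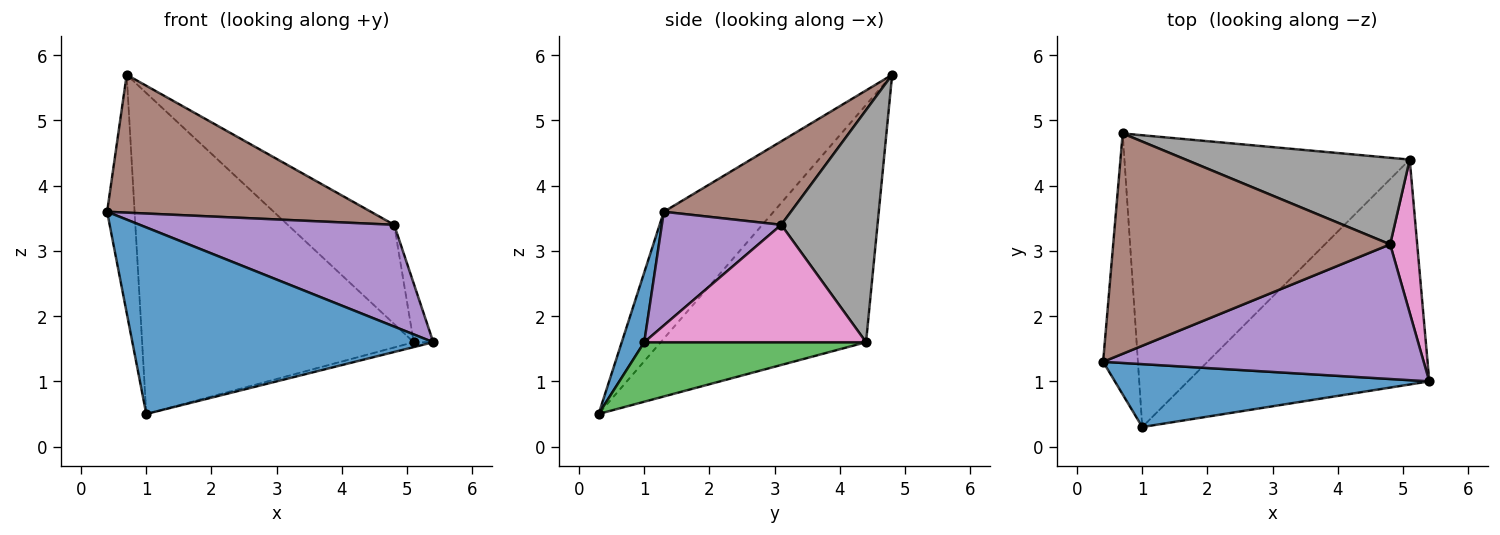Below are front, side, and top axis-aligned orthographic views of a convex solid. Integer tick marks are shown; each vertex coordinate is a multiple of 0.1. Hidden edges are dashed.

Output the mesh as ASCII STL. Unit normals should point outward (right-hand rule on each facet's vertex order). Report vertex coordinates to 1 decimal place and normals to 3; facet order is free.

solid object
 facet normal 0.071 -0.945 0.319
  outer loop
   vertex 1.0 0.3 0.5
   vertex 5.4 1.0 1.6
   vertex 0.4 1.3 3.6
  endloop
 endfacet
 facet normal -0.937 0.235 -0.257
  outer loop
   vertex 1.0 0.3 0.5
   vertex 0.4 1.3 3.6
   vertex 0.7 4.8 5.7
  endloop
 endfacet
 facet normal 0.239 0.021 -0.971
  outer loop
   vertex 5.1 4.4 1.6
   vertex 5.4 1.0 1.6
   vertex 1.0 0.3 0.5
  endloop
 endfacet
 facet normal -0.488 0.646 -0.587
  outer loop
   vertex 5.1 4.4 1.6
   vertex 1.0 0.3 0.5
   vertex 0.7 4.8 5.7
  endloop
 endfacet
 facet normal 0.272 -0.580 0.768
  outer loop
   vertex 4.8 3.1 3.4
   vertex 0.4 1.3 3.6
   vertex 5.4 1.0 1.6
  endloop
 endfacet
 facet normal 0.248 -0.514 0.821
  outer loop
   vertex 4.8 3.1 3.4
   vertex 0.7 4.8 5.7
   vertex 0.4 1.3 3.6
  endloop
 endfacet
 facet normal 0.971 0.086 0.224
  outer loop
   vertex 4.8 3.1 3.4
   vertex 5.4 1.0 1.6
   vertex 5.1 4.4 1.6
  endloop
 endfacet
 facet normal 0.563 0.623 0.543
  outer loop
   vertex 4.8 3.1 3.4
   vertex 5.1 4.4 1.6
   vertex 0.7 4.8 5.7
  endloop
 endfacet
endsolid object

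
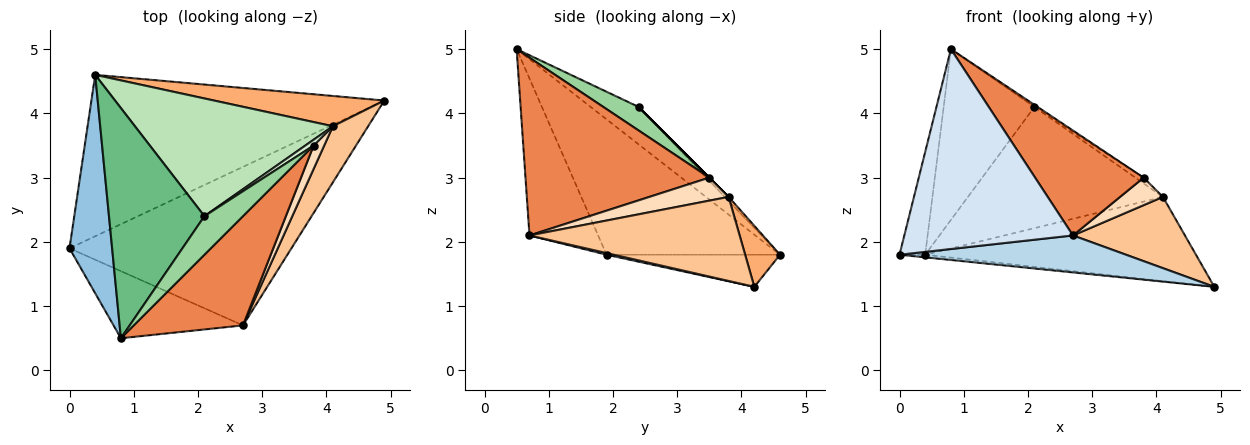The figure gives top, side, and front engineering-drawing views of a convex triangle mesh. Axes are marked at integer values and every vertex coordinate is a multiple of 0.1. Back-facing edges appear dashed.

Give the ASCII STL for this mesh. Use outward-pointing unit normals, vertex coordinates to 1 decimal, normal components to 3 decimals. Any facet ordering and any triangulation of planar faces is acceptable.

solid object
 facet normal -0.109 0.016 -0.994
  outer loop
   vertex 0.4 4.6 1.8
   vertex 4.9 4.2 1.3
   vertex 0.0 1.9 1.8
  endloop
 endfacet
 facet normal -0.944 0.140 0.297
  outer loop
   vertex 0.8 0.5 5.0
   vertex 0.4 4.6 1.8
   vertex 0.0 1.9 1.8
  endloop
 endfacet
 facet normal 0.007 -0.227 -0.974
  outer loop
   vertex 2.7 0.7 2.1
   vertex 0.0 1.9 1.8
   vertex 4.9 4.2 1.3
  endloop
 endfacet
 facet normal -0.360 -0.884 -0.297
  outer loop
   vertex 2.7 0.7 2.1
   vertex 0.8 0.5 5.0
   vertex 0.0 1.9 1.8
  endloop
 endfacet
 facet normal 0.761 -0.449 0.468
  outer loop
   vertex 3.8 3.5 3.0
   vertex 0.8 0.5 5.0
   vertex 2.7 0.7 2.1
  endloop
 endfacet
 facet normal 0.120 0.934 0.336
  outer loop
   vertex 4.1 3.8 2.7
   vertex 4.9 4.2 1.3
   vertex 0.4 4.6 1.8
  endloop
 endfacet
 facet normal 0.828 -0.441 0.347
  outer loop
   vertex 4.1 3.8 2.7
   vertex 2.7 0.7 2.1
   vertex 4.9 4.2 1.3
  endloop
 endfacet
 facet normal 0.816 -0.441 0.375
  outer loop
   vertex 4.1 3.8 2.7
   vertex 3.8 3.5 3.0
   vertex 2.7 0.7 2.1
  endloop
 endfacet
 facet normal -0.301 0.568 0.766
  outer loop
   vertex 2.1 2.4 4.1
   vertex 0.4 4.6 1.8
   vertex 0.8 0.5 5.0
  endloop
 endfacet
 facet normal 0.521 0.047 0.852
  outer loop
   vertex 2.1 2.4 4.1
   vertex 0.8 0.5 5.0
   vertex 3.8 3.5 3.0
  endloop
 endfacet
 facet normal -0.014 0.717 0.697
  outer loop
   vertex 2.1 2.4 4.1
   vertex 4.1 3.8 2.7
   vertex 0.4 4.6 1.8
  endloop
 endfacet
 facet normal 0.000 0.707 0.707
  outer loop
   vertex 2.1 2.4 4.1
   vertex 3.8 3.5 3.0
   vertex 4.1 3.8 2.7
  endloop
 endfacet
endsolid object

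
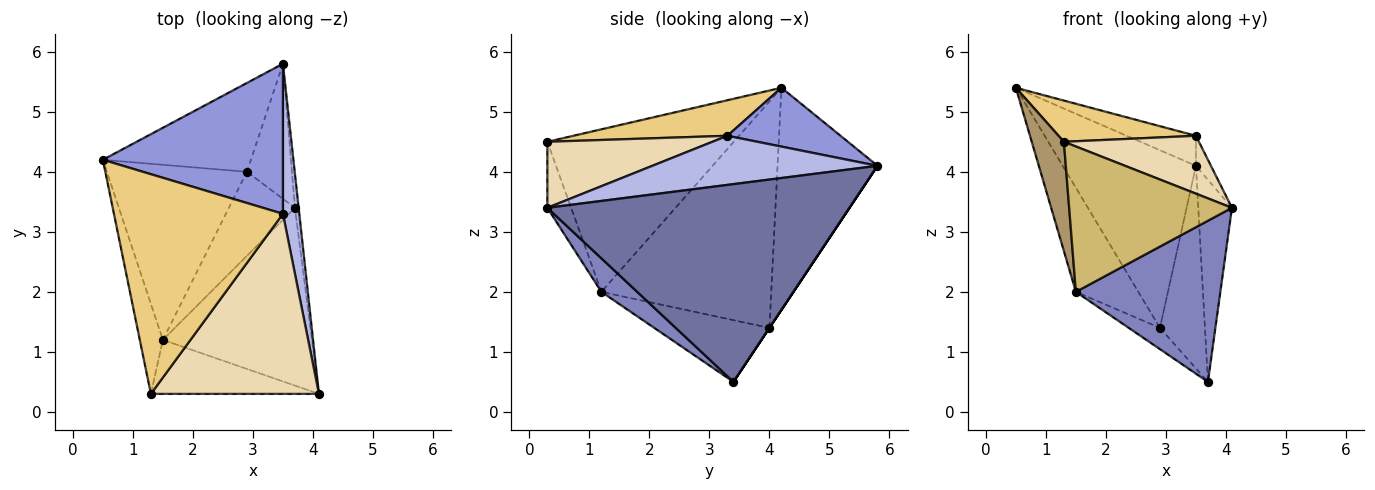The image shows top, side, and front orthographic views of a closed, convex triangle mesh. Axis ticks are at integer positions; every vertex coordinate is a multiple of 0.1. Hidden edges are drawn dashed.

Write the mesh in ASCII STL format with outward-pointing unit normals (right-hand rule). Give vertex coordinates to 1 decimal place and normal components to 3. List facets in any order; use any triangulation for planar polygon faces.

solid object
 facet normal 0.994 0.111 -0.019
  outer loop
   vertex 3.7 3.4 0.5
   vertex 3.5 5.8 4.1
   vertex 4.1 0.3 3.4
  endloop
 endfacet
 facet normal 0.164 -0.663 -0.731
  outer loop
   vertex 1.5 1.2 2.0
   vertex 3.7 3.4 0.5
   vertex 4.1 0.3 3.4
  endloop
 endfacet
 facet normal 0.305 0.187 0.934
  outer loop
   vertex 3.5 3.3 4.6
   vertex 3.5 5.8 4.1
   vertex 0.5 4.2 5.4
  endloop
 endfacet
 facet normal 0.947 0.063 0.316
  outer loop
   vertex 3.5 3.3 4.6
   vertex 4.1 0.3 3.4
   vertex 3.5 5.8 4.1
  endloop
 endfacet
 facet normal -0.557 0.743 -0.371
  outer loop
   vertex 2.9 4.0 1.4
   vertex 0.5 4.2 5.4
   vertex 3.5 5.8 4.1
  endloop
 endfacet
 facet normal 0.000 0.832 -0.555
  outer loop
   vertex 2.9 4.0 1.4
   vertex 3.5 5.8 4.1
   vertex 3.7 3.4 0.5
  endloop
 endfacet
 facet normal -0.812 0.298 -0.502
  outer loop
   vertex 2.9 4.0 1.4
   vertex 1.5 1.2 2.0
   vertex 0.5 4.2 5.4
  endloop
 endfacet
 facet normal -0.672 0.182 -0.718
  outer loop
   vertex 2.9 4.0 1.4
   vertex 3.7 3.4 0.5
   vertex 1.5 1.2 2.0
  endloop
 endfacet
 facet normal -0.976 -0.168 -0.139
  outer loop
   vertex 1.3 0.3 4.5
   vertex 0.5 4.2 5.4
   vertex 1.5 1.2 2.0
  endloop
 endfacet
 facet normal -0.136 -0.929 -0.345
  outer loop
   vertex 1.3 0.3 4.5
   vertex 1.5 1.2 2.0
   vertex 4.1 0.3 3.4
  endloop
 endfacet
 facet normal 0.202 -0.181 0.962
  outer loop
   vertex 1.3 0.3 4.5
   vertex 3.5 3.3 4.6
   vertex 0.5 4.2 5.4
  endloop
 endfacet
 facet normal 0.350 -0.287 0.892
  outer loop
   vertex 1.3 0.3 4.5
   vertex 4.1 0.3 3.4
   vertex 3.5 3.3 4.6
  endloop
 endfacet
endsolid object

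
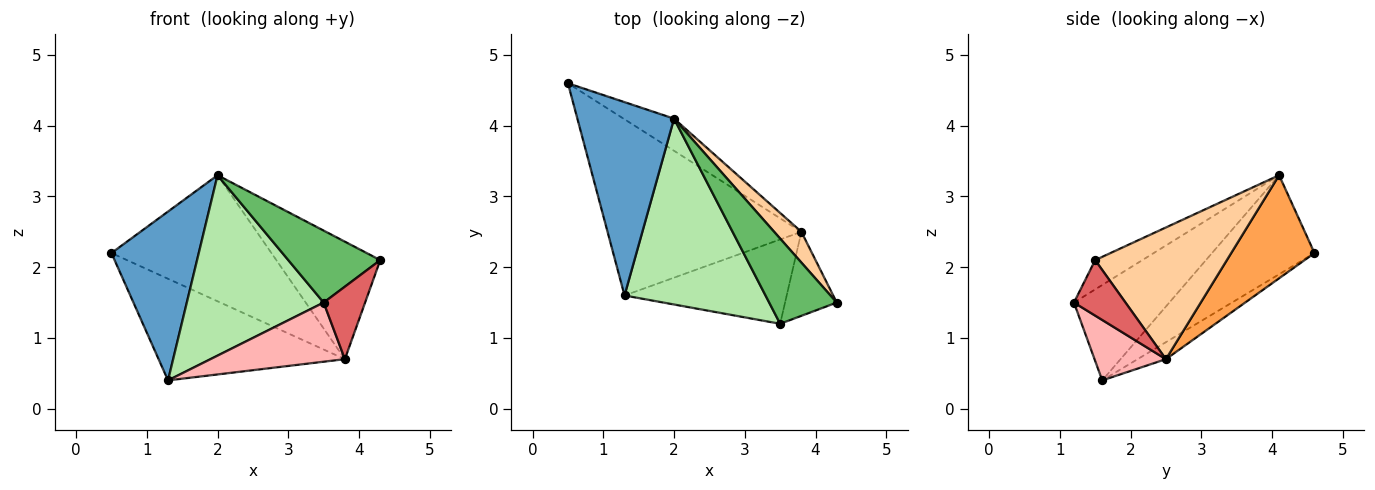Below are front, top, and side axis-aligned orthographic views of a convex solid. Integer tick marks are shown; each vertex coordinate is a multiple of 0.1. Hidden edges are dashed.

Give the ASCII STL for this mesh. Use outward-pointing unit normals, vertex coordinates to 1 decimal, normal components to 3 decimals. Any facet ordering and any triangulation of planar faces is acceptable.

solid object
 facet normal -0.611 -0.521 0.596
  outer loop
   vertex 2.0 4.1 3.3
   vertex 0.5 4.6 2.2
   vertex 1.3 1.6 0.4
  endloop
 endfacet
 facet normal -0.076 0.498 -0.864
  outer loop
   vertex 3.8 2.5 0.7
   vertex 1.3 1.6 0.4
   vertex 0.5 4.6 2.2
  endloop
 endfacet
 facet normal 0.450 0.865 -0.221
  outer loop
   vertex 3.8 2.5 0.7
   vertex 0.5 4.6 2.2
   vertex 2.0 4.1 3.3
  endloop
 endfacet
 facet normal 0.775 0.612 0.160
  outer loop
   vertex 3.8 2.5 0.7
   vertex 2.0 4.1 3.3
   vertex 4.3 1.5 2.1
  endloop
 endfacet
 facet normal -0.314 -0.613 0.725
  outer loop
   vertex 3.5 1.2 1.5
   vertex 4.3 1.5 2.1
   vertex 2.0 4.1 3.3
  endloop
 endfacet
 facet normal -0.437 -0.627 0.646
  outer loop
   vertex 3.5 1.2 1.5
   vertex 2.0 4.1 3.3
   vertex 1.3 1.6 0.4
  endloop
 endfacet
 facet normal 0.631 -0.507 -0.587
  outer loop
   vertex 3.5 1.2 1.5
   vertex 3.8 2.5 0.7
   vertex 4.3 1.5 2.1
  endloop
 endfacet
 facet normal 0.292 -0.549 -0.783
  outer loop
   vertex 3.5 1.2 1.5
   vertex 1.3 1.6 0.4
   vertex 3.8 2.5 0.7
  endloop
 endfacet
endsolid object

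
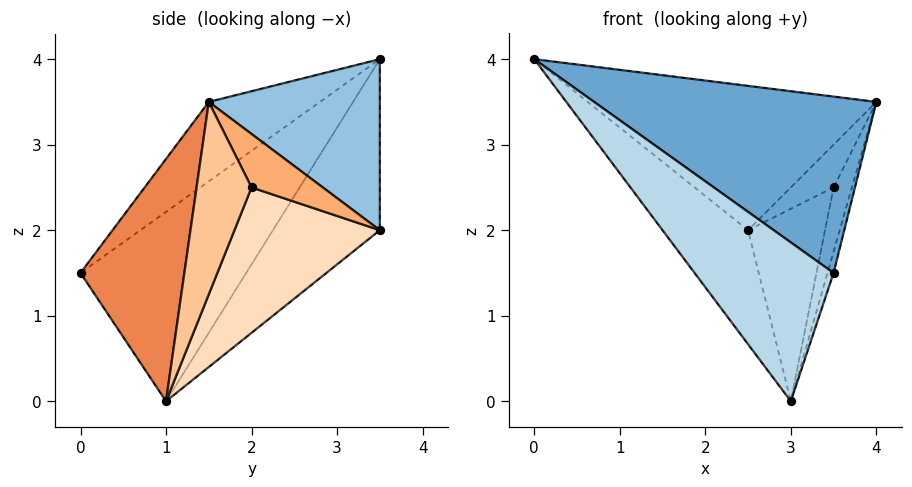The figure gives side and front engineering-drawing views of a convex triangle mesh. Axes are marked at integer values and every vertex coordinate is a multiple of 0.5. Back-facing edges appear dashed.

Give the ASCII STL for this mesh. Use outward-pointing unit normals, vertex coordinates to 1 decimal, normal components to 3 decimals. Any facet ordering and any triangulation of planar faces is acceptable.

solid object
 facet normal -0.288 -0.730 0.620
  outer loop
   vertex 3.5 0.0 1.5
   vertex 4.0 1.5 3.5
   vertex 0.0 3.5 4.0
  endloop
 endfacet
 facet normal 0.430 0.726 0.537
  outer loop
   vertex 2.5 3.5 2.0
   vertex 0.0 3.5 4.0
   vertex 4.0 1.5 3.5
  endloop
 endfacet
 facet normal -0.755 -0.633 -0.170
  outer loop
   vertex 3.0 1.0 0.0
   vertex 3.5 0.0 1.5
   vertex 0.0 3.5 4.0
  endloop
 endfacet
 facet normal -0.559 0.447 -0.698
  outer loop
   vertex 3.0 1.0 0.0
   vertex 0.0 3.5 4.0
   vertex 2.5 3.5 2.0
  endloop
 endfacet
 facet normal 0.958 0.056 -0.282
  outer loop
   vertex 3.0 1.0 0.0
   vertex 4.0 1.5 3.5
   vertex 3.5 0.0 1.5
  endloop
 endfacet
 facet normal 0.845 0.507 -0.169
  outer loop
   vertex 3.5 2.0 2.5
   vertex 2.5 3.5 2.0
   vertex 4.0 1.5 3.5
  endloop
 endfacet
 facet normal 0.905 0.302 -0.302
  outer loop
   vertex 3.5 2.0 2.5
   vertex 4.0 1.5 3.5
   vertex 3.0 1.0 0.0
  endloop
 endfacet
 facet normal 0.831 0.440 -0.342
  outer loop
   vertex 3.5 2.0 2.5
   vertex 3.0 1.0 0.0
   vertex 2.5 3.5 2.0
  endloop
 endfacet
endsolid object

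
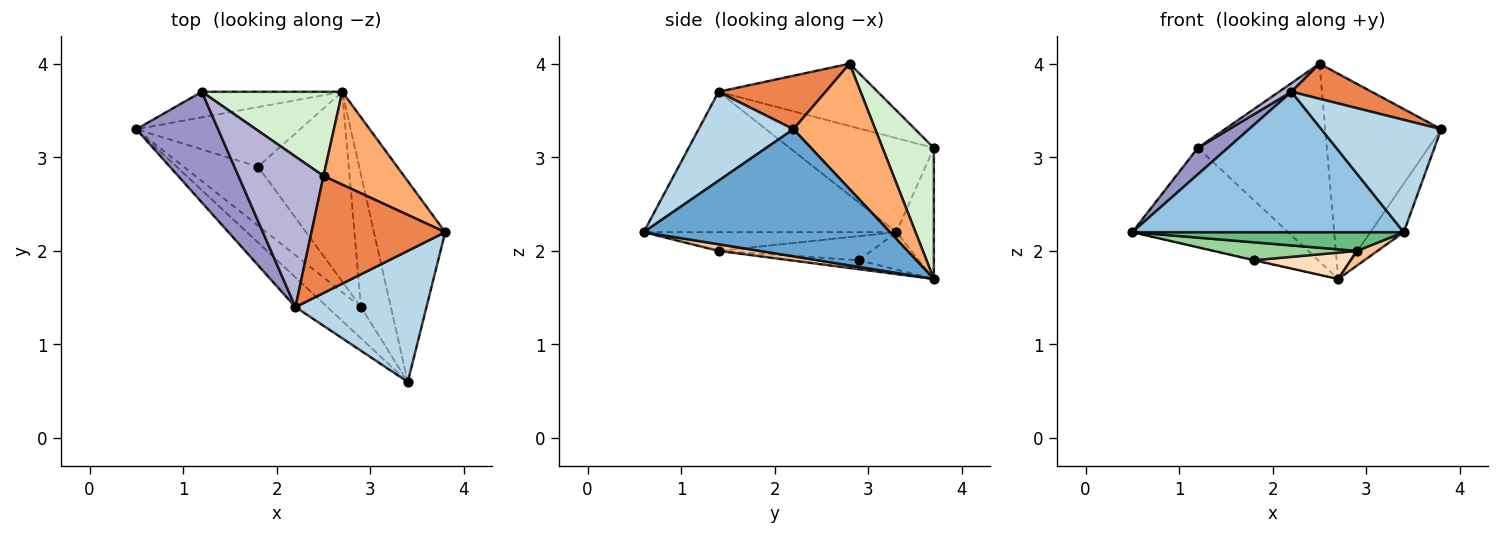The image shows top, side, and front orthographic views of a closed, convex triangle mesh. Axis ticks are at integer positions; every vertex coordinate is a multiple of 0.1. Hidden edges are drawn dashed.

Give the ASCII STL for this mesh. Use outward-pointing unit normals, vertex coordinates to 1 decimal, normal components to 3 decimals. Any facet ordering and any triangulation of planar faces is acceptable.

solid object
 facet normal 0.866 0.117 -0.486
  outer loop
   vertex 2.7 3.7 1.7
   vertex 3.8 2.2 3.3
   vertex 3.4 0.6 2.2
  endloop
 endfacet
 facet normal -0.673 -0.723 -0.153
  outer loop
   vertex 2.2 1.4 3.7
   vertex 0.5 3.3 2.2
   vertex 3.4 0.6 2.2
  endloop
 endfacet
 facet normal 0.458 -0.579 0.675
  outer loop
   vertex 2.2 1.4 3.7
   vertex 3.4 0.6 2.2
   vertex 3.8 2.2 3.3
  endloop
 endfacet
 facet normal -0.223 0.007 -0.975
  outer loop
   vertex 1.8 2.9 1.9
   vertex 0.5 3.3 2.2
   vertex 2.7 3.7 1.7
  endloop
 endfacet
 facet normal 0.358 -0.268 0.894
  outer loop
   vertex 2.5 2.8 4.0
   vertex 2.2 1.4 3.7
   vertex 3.8 2.2 3.3
  endloop
 endfacet
 facet normal 0.541 0.766 0.347
  outer loop
   vertex 2.5 2.8 4.0
   vertex 3.8 2.2 3.3
   vertex 2.7 3.7 1.7
  endloop
 endfacet
 facet normal 0.216 -0.108 -0.970
  outer loop
   vertex 2.9 1.4 2.0
   vertex 2.7 3.7 1.7
   vertex 3.4 0.6 2.2
  endloop
 endfacet
 facet normal -0.097 -0.137 -0.986
  outer loop
   vertex 2.9 1.4 2.0
   vertex 1.8 2.9 1.9
   vertex 2.7 3.7 1.7
  endloop
 endfacet
 facet normal -0.431 -0.463 -0.774
  outer loop
   vertex 2.9 1.4 2.0
   vertex 3.4 0.6 2.2
   vertex 0.5 3.3 2.2
  endloop
 endfacet
 facet normal -0.296 -0.278 -0.914
  outer loop
   vertex 2.9 1.4 2.0
   vertex 0.5 3.3 2.2
   vertex 1.8 2.9 1.9
  endloop
 endfacet
 facet normal -0.227 0.943 -0.243
  outer loop
   vertex 1.2 3.7 3.1
   vertex 2.7 3.7 1.7
   vertex 0.5 3.3 2.2
  endloop
 endfacet
 facet normal 0.343 0.864 0.368
  outer loop
   vertex 1.2 3.7 3.1
   vertex 2.5 2.8 4.0
   vertex 2.7 3.7 1.7
  endloop
 endfacet
 facet normal -0.745 -0.155 0.649
  outer loop
   vertex 1.2 3.7 3.1
   vertex 0.5 3.3 2.2
   vertex 2.2 1.4 3.7
  endloop
 endfacet
 facet normal -0.590 -0.046 0.806
  outer loop
   vertex 1.2 3.7 3.1
   vertex 2.2 1.4 3.7
   vertex 2.5 2.8 4.0
  endloop
 endfacet
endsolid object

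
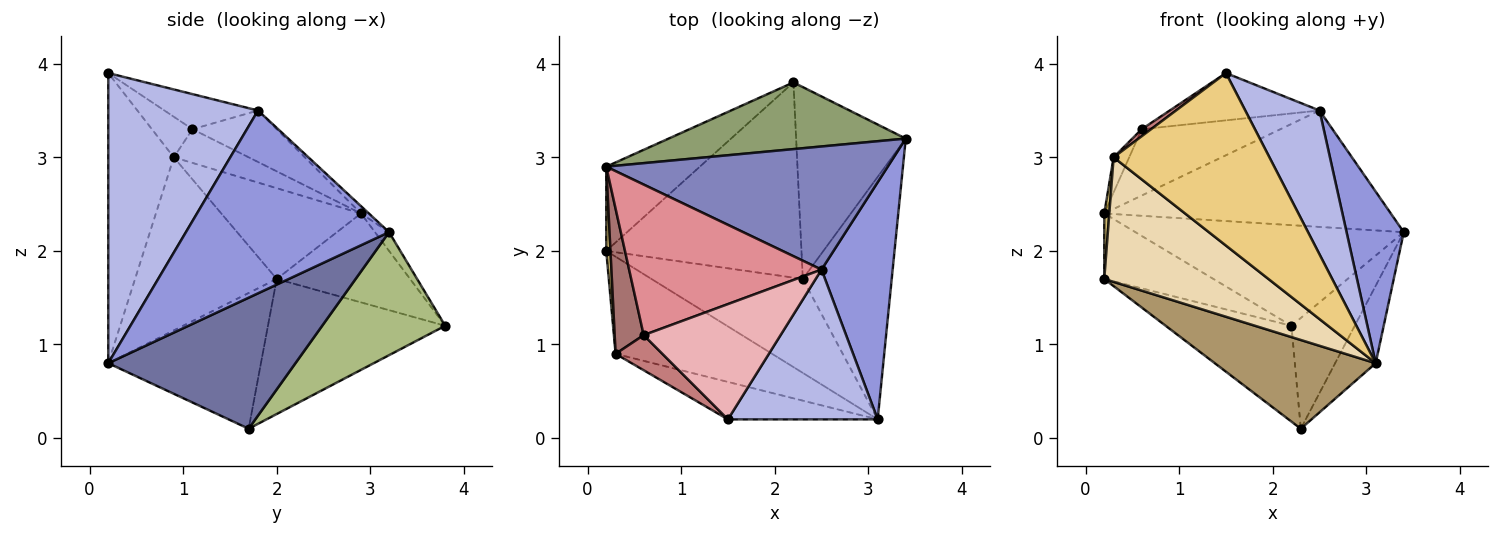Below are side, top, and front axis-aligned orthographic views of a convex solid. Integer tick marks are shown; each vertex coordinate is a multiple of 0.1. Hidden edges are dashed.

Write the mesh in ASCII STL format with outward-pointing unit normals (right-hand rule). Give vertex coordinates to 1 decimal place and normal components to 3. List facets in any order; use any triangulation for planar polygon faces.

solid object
 facet normal 0.814 0.176 -0.553
  outer loop
   vertex 2.3 1.7 0.1
   vertex 3.4 3.2 2.2
   vertex 3.1 0.2 0.8
  endloop
 endfacet
 facet normal -0.019 0.687 0.727
  outer loop
   vertex 2.5 1.8 3.5
   vertex 3.4 3.2 2.2
   vertex 0.2 2.9 2.4
  endloop
 endfacet
 facet normal 0.901 -0.254 0.351
  outer loop
   vertex 2.5 1.8 3.5
   vertex 3.1 0.2 0.8
   vertex 3.4 3.2 2.2
  endloop
 endfacet
 facet normal 0.813 -0.403 0.420
  outer loop
   vertex 2.5 1.8 3.5
   vertex 1.5 0.2 3.9
   vertex 3.1 0.2 0.8
  endloop
 endfacet
 facet normal -0.044 0.833 0.552
  outer loop
   vertex 2.2 3.8 1.2
   vertex 0.2 2.9 2.4
   vertex 3.4 3.2 2.2
  endloop
 endfacet
 facet normal 0.697 0.359 -0.621
  outer loop
   vertex 2.2 3.8 1.2
   vertex 3.4 3.2 2.2
   vertex 2.3 1.7 0.1
  endloop
 endfacet
 facet normal -0.600 0.491 -0.632
  outer loop
   vertex 0.2 2.0 1.7
   vertex 0.2 2.9 2.4
   vertex 2.2 3.8 1.2
  endloop
 endfacet
 facet normal -0.528 0.374 -0.763
  outer loop
   vertex 0.2 2.0 1.7
   vertex 2.2 3.8 1.2
   vertex 2.3 1.7 0.1
  endloop
 endfacet
 facet normal -0.546 -0.575 -0.609
  outer loop
   vertex 0.2 2.0 1.7
   vertex 2.3 1.7 0.1
   vertex 3.1 0.2 0.8
  endloop
 endfacet
 facet normal -0.998 -0.036 0.046
  outer loop
   vertex 0.3 0.9 3.0
   vertex 0.2 2.9 2.4
   vertex 0.2 2.0 1.7
  endloop
 endfacet
 facet normal -0.380 -0.904 -0.196
  outer loop
   vertex 0.3 0.9 3.0
   vertex 3.1 0.2 0.8
   vertex 1.5 0.2 3.9
  endloop
 endfacet
 facet normal -0.562 -0.652 -0.508
  outer loop
   vertex 0.3 0.9 3.0
   vertex 0.2 2.0 1.7
   vertex 3.1 0.2 0.8
  endloop
 endfacet
 facet normal -0.748 0.156 0.645
  outer loop
   vertex 0.6 1.1 3.3
   vertex 0.2 2.9 2.4
   vertex 0.3 0.9 3.0
  endloop
 endfacet
 facet normal -0.648 -0.149 0.747
  outer loop
   vertex 0.6 1.1 3.3
   vertex 0.3 0.9 3.0
   vertex 1.5 0.2 3.9
  endloop
 endfacet
 facet normal -0.238 0.392 0.889
  outer loop
   vertex 0.6 1.1 3.3
   vertex 2.5 1.8 3.5
   vertex 0.2 2.9 2.4
  endloop
 endfacet
 facet normal -0.231 0.369 0.900
  outer loop
   vertex 0.6 1.1 3.3
   vertex 1.5 0.2 3.9
   vertex 2.5 1.8 3.5
  endloop
 endfacet
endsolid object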